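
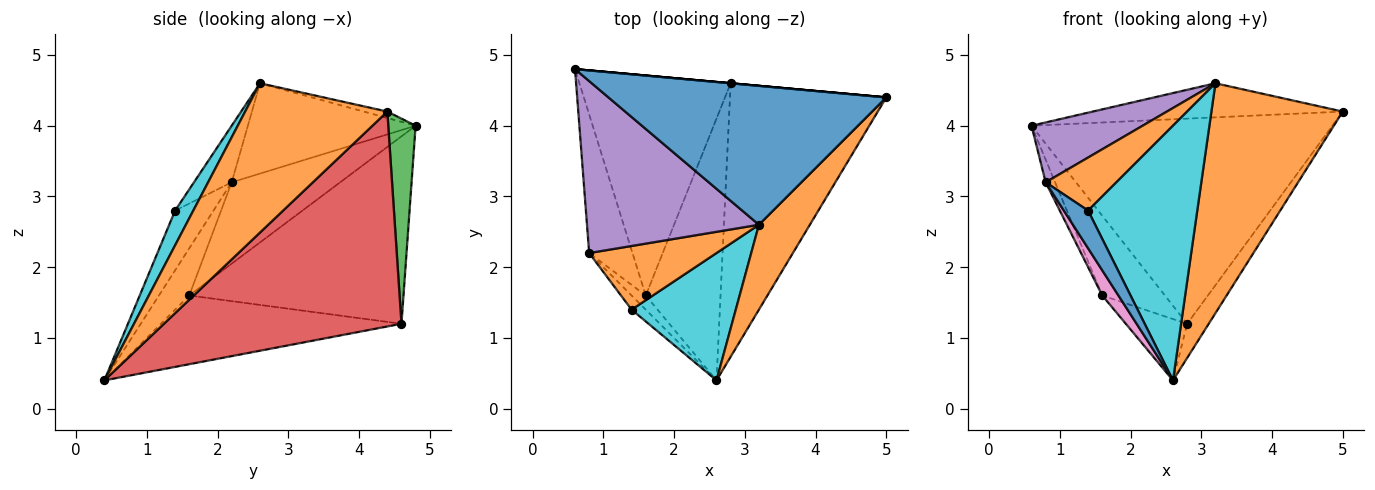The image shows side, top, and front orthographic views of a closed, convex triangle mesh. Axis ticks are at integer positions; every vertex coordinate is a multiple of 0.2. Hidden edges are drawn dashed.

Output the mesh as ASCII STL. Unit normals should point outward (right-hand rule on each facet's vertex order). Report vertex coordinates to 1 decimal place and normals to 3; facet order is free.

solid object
 facet normal -0.022 0.238 0.971
  outer loop
   vertex 3.2 2.6 4.6
   vertex 5.0 4.4 4.2
   vertex 0.6 4.8 4.0
  endloop
 endfacet
 facet normal 0.712 -0.658 0.243
  outer loop
   vertex 3.2 2.6 4.6
   vertex 2.6 0.4 0.4
   vertex 5.0 4.4 4.2
  endloop
 endfacet
 facet normal 0.091 0.996 0.000
  outer loop
   vertex 2.8 4.6 1.2
   vertex 0.6 4.8 4.0
   vertex 5.0 4.4 4.2
  endloop
 endfacet
 facet normal 0.807 0.073 -0.587
  outer loop
   vertex 2.8 4.6 1.2
   vertex 5.0 4.4 4.2
   vertex 2.6 0.4 0.4
  endloop
 endfacet
 facet normal -0.444 -0.295 0.846
  outer loop
   vertex 0.8 2.2 3.2
   vertex 3.2 2.6 4.6
   vertex 0.6 4.8 4.0
  endloop
 endfacet
 facet normal -0.880 0.077 -0.469
  outer loop
   vertex 1.6 1.6 1.6
   vertex 0.8 2.2 3.2
   vertex 0.6 4.8 4.0
  endloop
 endfacet
 facet normal -0.853 -0.455 -0.256
  outer loop
   vertex 1.6 1.6 1.6
   vertex 2.6 0.4 0.4
   vertex 0.8 2.2 3.2
  endloop
 endfacet
 facet normal -0.759 0.222 -0.612
  outer loop
   vertex 1.6 1.6 1.6
   vertex 0.6 4.8 4.0
   vertex 2.8 4.6 1.2
  endloop
 endfacet
 facet normal -0.667 0.170 -0.726
  outer loop
   vertex 1.6 1.6 1.6
   vertex 2.8 4.6 1.2
   vertex 2.6 0.4 0.4
  endloop
 endfacet
 facet normal 0.147 -0.885 0.442
  outer loop
   vertex 1.4 1.4 2.8
   vertex 2.6 0.4 0.4
   vertex 3.2 2.6 4.6
  endloop
 endfacet
 facet normal -0.829 -0.524 -0.196
  outer loop
   vertex 1.4 1.4 2.8
   vertex 0.8 2.2 3.2
   vertex 2.6 0.4 0.4
  endloop
 endfacet
 facet normal -0.323 -0.606 0.727
  outer loop
   vertex 1.4 1.4 2.8
   vertex 3.2 2.6 4.6
   vertex 0.8 2.2 3.2
  endloop
 endfacet
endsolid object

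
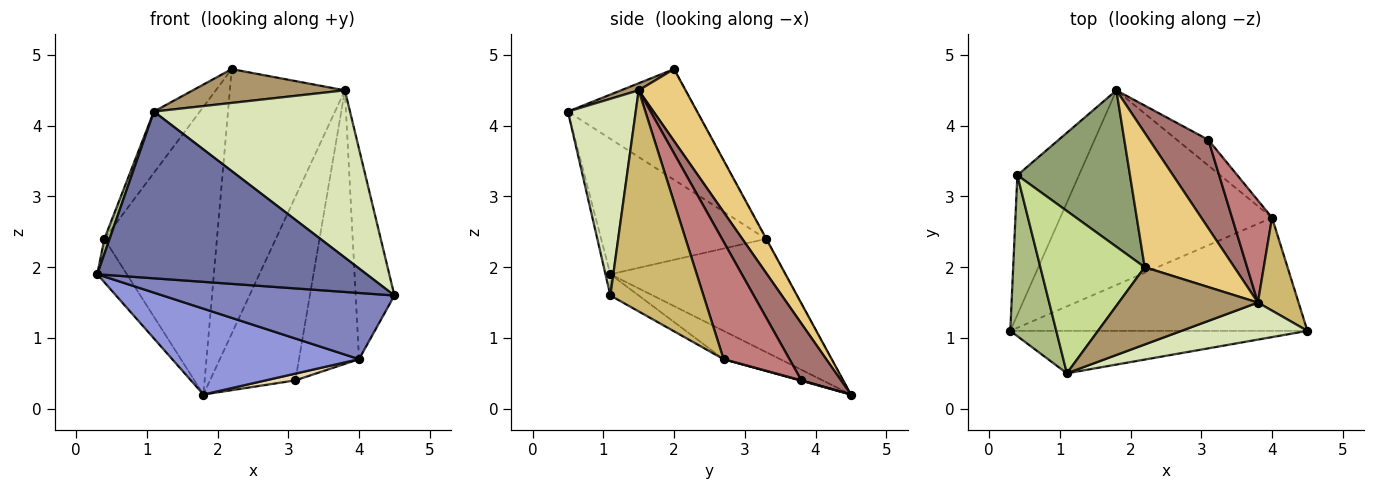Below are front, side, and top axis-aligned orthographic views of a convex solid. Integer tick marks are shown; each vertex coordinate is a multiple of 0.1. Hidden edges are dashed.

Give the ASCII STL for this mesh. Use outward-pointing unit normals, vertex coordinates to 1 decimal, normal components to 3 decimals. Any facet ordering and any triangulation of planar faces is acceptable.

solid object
 facet normal -0.018 -0.969 -0.247
  outer loop
   vertex 1.1 0.5 4.2
   vertex 0.3 1.1 1.9
   vertex 4.5 1.1 1.6
  endloop
 endfacet
 facet normal -0.062 -0.504 -0.862
  outer loop
   vertex 4.0 2.7 0.7
   vertex 4.5 1.1 1.6
   vertex 0.3 1.1 1.9
  endloop
 endfacet
 facet normal -0.121 -0.401 -0.908
  outer loop
   vertex 4.0 2.7 0.7
   vertex 0.3 1.1 1.9
   vertex 1.8 4.5 0.2
  endloop
 endfacet
 facet normal -0.869 0.147 -0.473
  outer loop
   vertex 0.4 3.3 2.4
   vertex 1.8 4.5 0.2
   vertex 0.3 1.1 1.9
  endloop
 endfacet
 facet normal -0.002 0.879 0.478
  outer loop
   vertex 0.4 3.3 2.4
   vertex 2.2 2.0 4.8
   vertex 1.8 4.5 0.2
  endloop
 endfacet
 facet normal -0.946 -0.030 0.321
  outer loop
   vertex 0.4 3.3 2.4
   vertex 0.3 1.1 1.9
   vertex 1.1 0.5 4.2
  endloop
 endfacet
 facet normal -0.704 0.251 0.664
  outer loop
   vertex 0.4 3.3 2.4
   vertex 1.1 0.5 4.2
   vertex 2.2 2.0 4.8
  endloop
 endfacet
 facet normal 0.320 -0.925 0.205
  outer loop
   vertex 3.8 1.5 4.5
   vertex 1.1 0.5 4.2
   vertex 4.5 1.1 1.6
  endloop
 endfacet
 facet normal 0.047 -0.400 0.915
  outer loop
   vertex 3.8 1.5 4.5
   vertex 2.2 2.0 4.8
   vertex 1.1 0.5 4.2
  endloop
 endfacet
 facet normal 0.910 0.379 0.167
  outer loop
   vertex 3.8 1.5 4.5
   vertex 4.5 1.1 1.6
   vertex 4.0 2.7 0.7
  endloop
 endfacet
 facet normal 0.342 0.838 0.426
  outer loop
   vertex 3.8 1.5 4.5
   vertex 1.8 4.5 0.2
   vertex 2.2 2.0 4.8
  endloop
 endfacet
 facet normal 0.012 -0.254 -0.967
  outer loop
   vertex 3.1 3.8 0.4
   vertex 4.0 2.7 0.7
   vertex 1.8 4.5 0.2
  endloop
 endfacet
 facet normal 0.386 0.831 0.400
  outer loop
   vertex 3.1 3.8 0.4
   vertex 1.8 4.5 0.2
   vertex 3.8 1.5 4.5
  endloop
 endfacet
 facet normal 0.717 0.653 0.244
  outer loop
   vertex 3.1 3.8 0.4
   vertex 3.8 1.5 4.5
   vertex 4.0 2.7 0.7
  endloop
 endfacet
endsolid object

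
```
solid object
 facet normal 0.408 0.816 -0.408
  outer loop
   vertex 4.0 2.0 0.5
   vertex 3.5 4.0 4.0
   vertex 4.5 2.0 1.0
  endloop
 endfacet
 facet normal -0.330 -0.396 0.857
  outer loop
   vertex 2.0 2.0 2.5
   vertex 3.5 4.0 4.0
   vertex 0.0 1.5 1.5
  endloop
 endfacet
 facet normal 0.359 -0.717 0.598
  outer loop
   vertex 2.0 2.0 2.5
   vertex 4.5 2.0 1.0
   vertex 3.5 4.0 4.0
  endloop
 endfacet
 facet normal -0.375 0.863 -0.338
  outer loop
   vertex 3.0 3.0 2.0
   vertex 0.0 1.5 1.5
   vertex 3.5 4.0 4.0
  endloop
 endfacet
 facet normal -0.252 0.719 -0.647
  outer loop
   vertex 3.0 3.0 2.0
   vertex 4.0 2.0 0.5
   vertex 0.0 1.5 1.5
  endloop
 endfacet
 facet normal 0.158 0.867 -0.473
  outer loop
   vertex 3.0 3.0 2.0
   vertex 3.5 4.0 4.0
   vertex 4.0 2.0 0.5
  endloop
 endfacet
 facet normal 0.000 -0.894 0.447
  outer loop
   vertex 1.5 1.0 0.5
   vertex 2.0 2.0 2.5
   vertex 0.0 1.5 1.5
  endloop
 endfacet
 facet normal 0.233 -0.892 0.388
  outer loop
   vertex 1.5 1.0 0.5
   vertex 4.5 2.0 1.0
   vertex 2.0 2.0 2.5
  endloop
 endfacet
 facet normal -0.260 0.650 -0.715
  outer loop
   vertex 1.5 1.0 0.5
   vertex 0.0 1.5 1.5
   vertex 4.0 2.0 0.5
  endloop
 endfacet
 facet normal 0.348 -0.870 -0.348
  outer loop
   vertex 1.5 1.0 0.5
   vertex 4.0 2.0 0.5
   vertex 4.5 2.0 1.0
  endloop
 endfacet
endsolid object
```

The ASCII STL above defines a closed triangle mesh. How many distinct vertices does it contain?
7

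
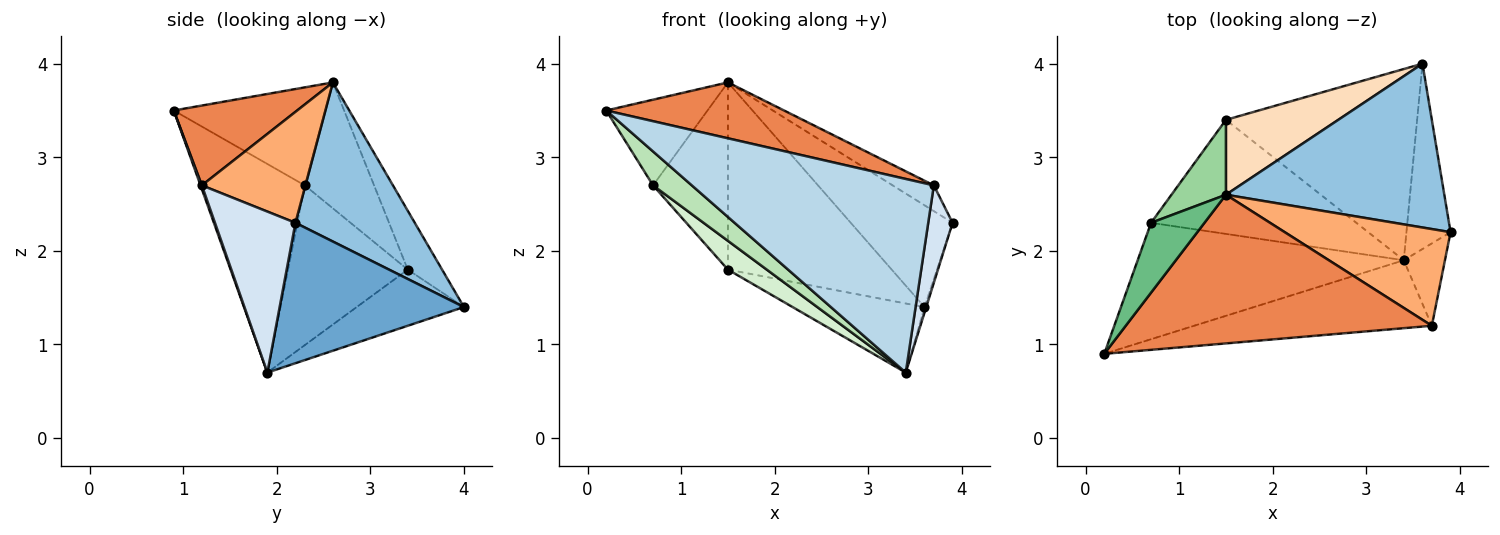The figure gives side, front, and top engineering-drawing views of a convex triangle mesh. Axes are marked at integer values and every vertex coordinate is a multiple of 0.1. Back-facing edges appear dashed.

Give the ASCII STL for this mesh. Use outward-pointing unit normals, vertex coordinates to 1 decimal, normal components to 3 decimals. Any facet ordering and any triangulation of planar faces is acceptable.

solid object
 facet normal 0.954 0.009 -0.300
  outer loop
   vertex 3.4 1.9 0.7
   vertex 3.6 4.0 1.4
   vertex 3.9 2.2 2.3
  endloop
 endfacet
 facet normal 0.526 0.449 0.722
  outer loop
   vertex 1.5 2.6 3.8
   vertex 3.9 2.2 2.3
   vertex 3.6 4.0 1.4
  endloop
 endfacet
 facet normal 0.005 -0.944 -0.331
  outer loop
   vertex 3.7 1.2 2.7
   vertex 0.2 0.9 3.5
   vertex 3.4 1.9 0.7
  endloop
 endfacet
 facet normal 0.930 -0.281 -0.238
  outer loop
   vertex 3.7 1.2 2.7
   vertex 3.4 1.9 0.7
   vertex 3.9 2.2 2.3
  endloop
 endfacet
 facet normal 0.237 -0.342 0.909
  outer loop
   vertex 3.7 1.2 2.7
   vertex 1.5 2.6 3.8
   vertex 0.2 0.9 3.5
  endloop
 endfacet
 facet normal 0.543 0.216 0.811
  outer loop
   vertex 3.7 1.2 2.7
   vertex 3.9 2.2 2.3
   vertex 1.5 2.6 3.8
  endloop
 endfacet
 facet normal -0.266 0.328 -0.907
  outer loop
   vertex 1.5 3.4 1.8
   vertex 3.6 4.0 1.4
   vertex 3.4 1.9 0.7
  endloop
 endfacet
 facet normal -0.191 0.911 0.365
  outer loop
   vertex 1.5 3.4 1.8
   vertex 1.5 2.6 3.8
   vertex 3.6 4.0 1.4
  endloop
 endfacet
 facet normal -0.757 0.506 0.413
  outer loop
   vertex 0.7 2.3 2.7
   vertex 0.2 0.9 3.5
   vertex 1.5 2.6 3.8
  endloop
 endfacet
 facet normal -0.652 0.704 0.282
  outer loop
   vertex 0.7 2.3 2.7
   vertex 1.5 2.6 3.8
   vertex 1.5 3.4 1.8
  endloop
 endfacet
 facet normal -0.601 -0.224 -0.767
  outer loop
   vertex 0.7 2.3 2.7
   vertex 3.4 1.9 0.7
   vertex 0.2 0.9 3.5
  endloop
 endfacet
 facet normal -0.602 -0.195 -0.774
  outer loop
   vertex 0.7 2.3 2.7
   vertex 1.5 3.4 1.8
   vertex 3.4 1.9 0.7
  endloop
 endfacet
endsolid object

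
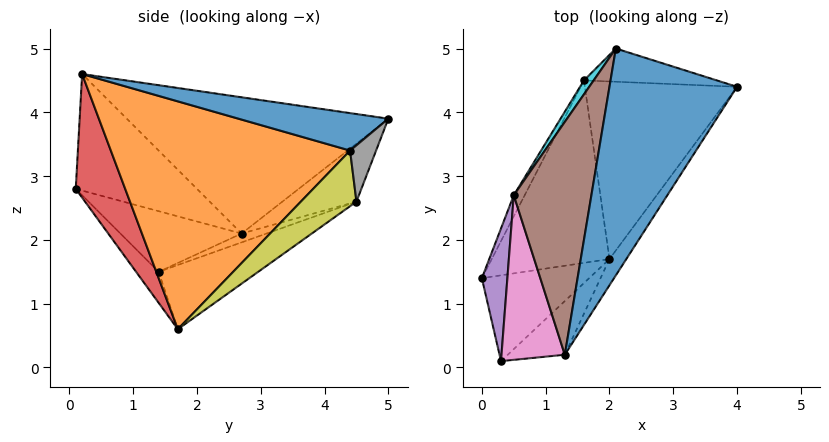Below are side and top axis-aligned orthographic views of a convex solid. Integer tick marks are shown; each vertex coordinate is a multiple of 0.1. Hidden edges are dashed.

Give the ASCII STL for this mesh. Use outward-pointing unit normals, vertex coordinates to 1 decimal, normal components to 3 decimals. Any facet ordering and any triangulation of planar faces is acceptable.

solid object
 facet normal 0.281 0.093 0.955
  outer loop
   vertex 2.1 5.0 3.9
   vertex 1.3 0.2 4.6
   vertex 4.0 4.4 3.4
  endloop
 endfacet
 facet normal 0.831 -0.552 -0.062
  outer loop
   vertex 2.0 1.7 0.6
   vertex 4.0 4.4 3.4
   vertex 1.3 0.2 4.6
  endloop
 endfacet
 facet normal -0.195 -0.716 -0.671
  outer loop
   vertex 0.3 0.1 2.8
   vertex 0.0 1.4 1.5
   vertex 2.0 1.7 0.6
  endloop
 endfacet
 facet normal 0.494 -0.839 -0.228
  outer loop
   vertex 0.3 0.1 2.8
   vertex 2.0 1.7 0.6
   vertex 1.3 0.2 4.6
  endloop
 endfacet
 facet normal -0.908 0.173 0.382
  outer loop
   vertex 0.5 2.7 2.1
   vertex 0.0 1.4 1.5
   vertex 0.3 0.1 2.8
  endloop
 endfacet
 facet normal -0.849 0.212 0.484
  outer loop
   vertex 0.5 2.7 2.1
   vertex 1.3 0.2 4.6
   vertex 2.1 5.0 3.9
  endloop
 endfacet
 facet normal -0.862 0.192 0.468
  outer loop
   vertex 0.5 2.7 2.1
   vertex 0.3 0.1 2.8
   vertex 1.3 0.2 4.6
  endloop
 endfacet
 facet normal 0.174 0.895 -0.411
  outer loop
   vertex 1.6 4.5 2.6
   vertex 2.1 5.0 3.9
   vertex 4.0 4.4 3.4
  endloop
 endfacet
 facet normal 0.278 0.584 -0.762
  outer loop
   vertex 1.6 4.5 2.6
   vertex 4.0 4.4 3.4
   vertex 2.0 1.7 0.6
  endloop
 endfacet
 facet normal -0.862 0.486 0.144
  outer loop
   vertex 1.6 4.5 2.6
   vertex 0.5 2.7 2.1
   vertex 2.1 5.0 3.9
  endloop
 endfacet
 facet normal -0.418 0.488 -0.766
  outer loop
   vertex 1.6 4.5 2.6
   vertex 2.0 1.7 0.6
   vertex 0.0 1.4 1.5
  endloop
 endfacet
 facet normal -0.540 0.515 -0.666
  outer loop
   vertex 1.6 4.5 2.6
   vertex 0.0 1.4 1.5
   vertex 0.5 2.7 2.1
  endloop
 endfacet
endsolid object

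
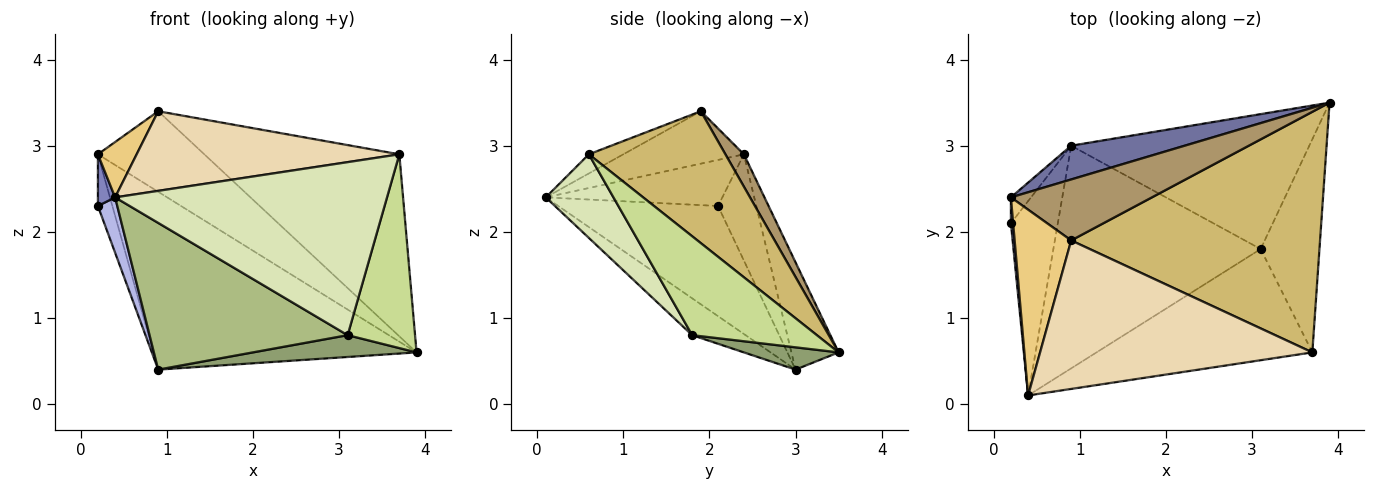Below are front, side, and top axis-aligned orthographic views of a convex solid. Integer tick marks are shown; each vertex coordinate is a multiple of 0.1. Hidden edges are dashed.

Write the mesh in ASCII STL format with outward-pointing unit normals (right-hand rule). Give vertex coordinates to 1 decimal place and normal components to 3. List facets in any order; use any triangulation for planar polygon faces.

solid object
 facet normal -0.174 0.968 0.184
  outer loop
   vertex 0.9 3.0 0.4
   vertex 0.2 2.4 2.9
   vertex 3.9 3.5 0.6
  endloop
 endfacet
 facet normal -0.994 -0.097 0.048
  outer loop
   vertex 0.2 2.1 2.3
   vertex 0.4 0.1 2.4
   vertex 0.2 2.4 2.9
  endloop
 endfacet
 facet normal -0.921 0.348 -0.174
  outer loop
   vertex 0.2 2.1 2.3
   vertex 0.2 2.4 2.9
   vertex 0.9 3.0 0.4
  endloop
 endfacet
 facet normal -0.914 -0.111 -0.389
  outer loop
   vertex 0.2 2.1 2.3
   vertex 0.9 3.0 0.4
   vertex 0.4 0.1 2.4
  endloop
 endfacet
 facet normal 0.092 -0.159 -0.983
  outer loop
   vertex 3.1 1.8 0.8
   vertex 0.9 3.0 0.4
   vertex 3.9 3.5 0.6
  endloop
 endfacet
 facet normal -0.147 -0.544 -0.826
  outer loop
   vertex 3.1 1.8 0.8
   vertex 0.4 0.1 2.4
   vertex 0.9 3.0 0.4
  endloop
 endfacet
 facet normal 0.780 -0.421 -0.463
  outer loop
   vertex 3.1 1.8 0.8
   vertex 3.9 3.5 0.6
   vertex 3.7 0.6 2.9
  endloop
 endfacet
 facet normal 0.205 -0.823 -0.529
  outer loop
   vertex 3.1 1.8 0.8
   vertex 3.7 0.6 2.9
   vertex 0.4 0.1 2.4
  endloop
 endfacet
 facet normal 0.137 0.790 0.598
  outer loop
   vertex 0.9 1.9 3.4
   vertex 3.9 3.5 0.6
   vertex 0.2 2.4 2.9
  endloop
 endfacet
 facet normal 0.389 0.556 0.735
  outer loop
   vertex 0.9 1.9 3.4
   vertex 3.7 0.6 2.9
   vertex 3.9 3.5 0.6
  endloop
 endfacet
 facet normal -0.664 -0.213 0.716
  outer loop
   vertex 0.9 1.9 3.4
   vertex 0.2 2.4 2.9
   vertex 0.4 0.1 2.4
  endloop
 endfacet
 facet normal -0.062 -0.472 0.880
  outer loop
   vertex 0.9 1.9 3.4
   vertex 0.4 0.1 2.4
   vertex 3.7 0.6 2.9
  endloop
 endfacet
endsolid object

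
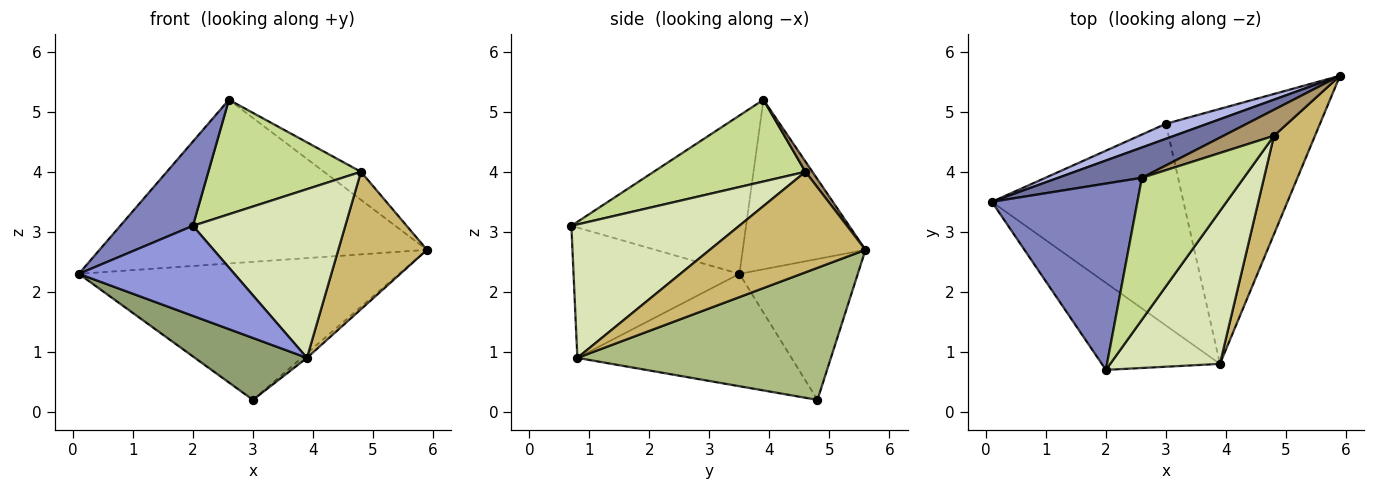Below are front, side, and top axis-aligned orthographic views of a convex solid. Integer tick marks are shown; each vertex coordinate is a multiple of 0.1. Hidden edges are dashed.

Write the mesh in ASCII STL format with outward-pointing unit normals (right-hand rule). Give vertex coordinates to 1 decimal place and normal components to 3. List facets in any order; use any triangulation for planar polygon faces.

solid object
 facet normal -0.346 0.923 0.171
  outer loop
   vertex 2.6 3.9 5.2
   vertex 5.9 5.6 2.7
   vertex 0.1 3.5 2.3
  endloop
 endfacet
 facet normal -0.704 -0.293 0.647
  outer loop
   vertex 2.6 3.9 5.2
   vertex 0.1 3.5 2.3
   vertex 2.0 0.7 3.1
  endloop
 endfacet
 facet normal -0.609 -0.571 -0.552
  outer loop
   vertex 3.9 0.8 0.9
   vertex 2.0 0.7 3.1
   vertex 0.1 3.5 2.3
  endloop
 endfacet
 facet normal -0.345 0.933 0.101
  outer loop
   vertex 3.0 4.8 0.2
   vertex 0.1 3.5 2.3
   vertex 5.9 5.6 2.7
  endloop
 endfacet
 facet normal -0.489 -0.256 -0.834
  outer loop
   vertex 3.0 4.8 0.2
   vertex 3.9 0.8 0.9
   vertex 0.1 3.5 2.3
  endloop
 endfacet
 facet normal 0.651 0.014 -0.759
  outer loop
   vertex 3.0 4.8 0.2
   vertex 5.9 5.6 2.7
   vertex 3.9 0.8 0.9
  endloop
 endfacet
 facet normal 0.530 -0.533 0.660
  outer loop
   vertex 4.8 4.6 4.0
   vertex 2.6 3.9 5.2
   vertex 2.0 0.7 3.1
  endloop
 endfacet
 facet normal 0.632 -0.574 0.520
  outer loop
   vertex 4.8 4.6 4.0
   vertex 2.0 0.7 3.1
   vertex 3.9 0.8 0.9
  endloop
 endfacet
 facet normal 0.137 0.726 0.674
  outer loop
   vertex 4.8 4.6 4.0
   vertex 5.9 5.6 2.7
   vertex 2.6 3.9 5.2
  endloop
 endfacet
 facet normal 0.819 -0.467 0.334
  outer loop
   vertex 4.8 4.6 4.0
   vertex 3.9 0.8 0.9
   vertex 5.9 5.6 2.7
  endloop
 endfacet
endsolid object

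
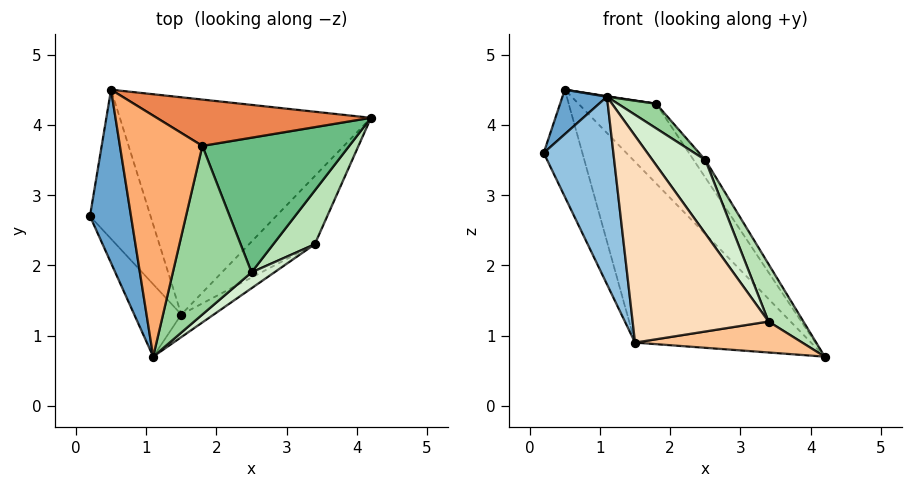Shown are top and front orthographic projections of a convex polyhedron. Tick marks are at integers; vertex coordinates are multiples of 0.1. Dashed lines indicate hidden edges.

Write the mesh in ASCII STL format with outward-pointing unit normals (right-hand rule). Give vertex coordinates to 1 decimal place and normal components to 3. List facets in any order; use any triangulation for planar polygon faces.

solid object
 facet normal -0.816 -0.144 0.559
  outer loop
   vertex 0.5 4.5 4.5
   vertex 0.2 2.7 3.6
   vertex 1.1 0.7 4.4
  endloop
 endfacet
 facet normal -0.869 -0.462 -0.179
  outer loop
   vertex 1.5 1.3 0.9
   vertex 1.1 0.7 4.4
   vertex 0.2 2.7 3.6
  endloop
 endfacet
 facet normal -0.727 0.400 -0.558
  outer loop
   vertex 1.5 1.3 0.9
   vertex 0.2 2.7 3.6
   vertex 0.5 4.5 4.5
  endloop
 endfacet
 facet normal -0.584 0.519 -0.624
  outer loop
   vertex 1.5 1.3 0.9
   vertex 0.5 4.5 4.5
   vertex 4.2 4.1 0.7
  endloop
 endfacet
 facet normal 0.520 0.738 0.429
  outer loop
   vertex 1.8 3.7 4.3
   vertex 4.2 4.1 0.7
   vertex 0.5 4.5 4.5
  endloop
 endfacet
 facet normal 0.151 -0.002 0.989
  outer loop
   vertex 1.8 3.7 4.3
   vertex 0.5 4.5 4.5
   vertex 1.1 0.7 4.4
  endloop
 endfacet
 facet normal 0.340 -0.389 -0.856
  outer loop
   vertex 3.4 2.3 1.2
   vertex 1.5 1.3 0.9
   vertex 4.2 4.1 0.7
  endloop
 endfacet
 facet normal 0.475 -0.875 -0.096
  outer loop
   vertex 3.4 2.3 1.2
   vertex 1.1 0.7 4.4
   vertex 1.5 1.3 0.9
  endloop
 endfacet
 facet normal 0.826 0.073 0.559
  outer loop
   vertex 2.5 1.9 3.5
   vertex 4.2 4.1 0.7
   vertex 1.8 3.7 4.3
  endloop
 endfacet
 facet normal 0.605 -0.115 0.788
  outer loop
   vertex 2.5 1.9 3.5
   vertex 1.8 3.7 4.3
   vertex 1.1 0.7 4.4
  endloop
 endfacet
 facet normal 0.900 -0.318 0.297
  outer loop
   vertex 2.5 1.9 3.5
   vertex 3.4 2.3 1.2
   vertex 4.2 4.1 0.7
  endloop
 endfacet
 facet normal 0.698 -0.700 0.151
  outer loop
   vertex 2.5 1.9 3.5
   vertex 1.1 0.7 4.4
   vertex 3.4 2.3 1.2
  endloop
 endfacet
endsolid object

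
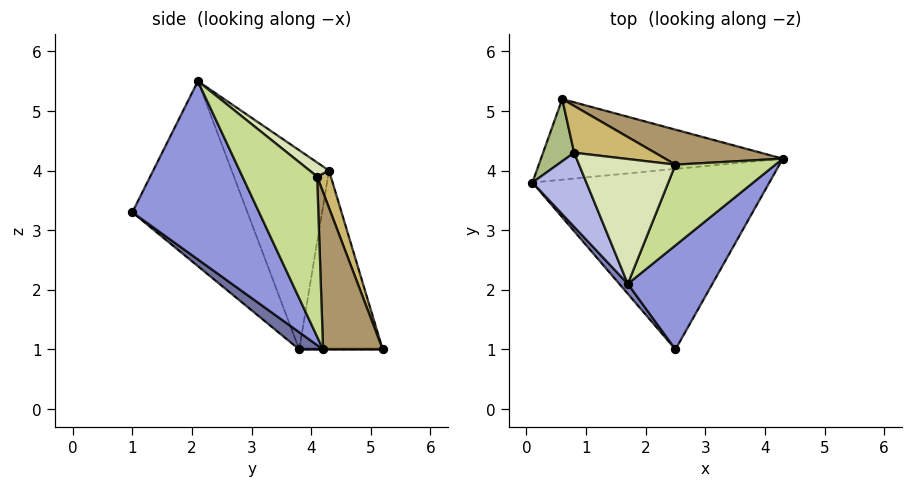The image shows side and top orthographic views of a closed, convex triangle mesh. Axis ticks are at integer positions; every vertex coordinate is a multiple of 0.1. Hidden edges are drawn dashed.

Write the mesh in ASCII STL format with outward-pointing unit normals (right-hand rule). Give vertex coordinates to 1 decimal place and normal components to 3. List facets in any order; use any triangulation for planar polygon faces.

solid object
 facet normal 0.058 -0.604 -0.795
  outer loop
   vertex 2.5 1.0 3.3
   vertex 0.1 3.8 1.0
   vertex 4.3 4.2 1.0
  endloop
 endfacet
 facet normal -0.773 -0.633 0.036
  outer loop
   vertex 1.7 2.1 5.5
   vertex 0.1 3.8 1.0
   vertex 2.5 1.0 3.3
  endloop
 endfacet
 facet normal 0.886 -0.196 0.420
  outer loop
   vertex 1.7 2.1 5.5
   vertex 2.5 1.0 3.3
   vertex 4.3 4.2 1.0
  endloop
 endfacet
 facet normal -0.943 -0.212 0.255
  outer loop
   vertex 0.8 4.3 4.0
   vertex 0.1 3.8 1.0
   vertex 1.7 2.1 5.5
  endloop
 endfacet
 facet normal 0.000 0.000 -1.000
  outer loop
   vertex 0.6 5.2 1.0
   vertex 4.3 4.2 1.0
   vertex 0.1 3.8 1.0
  endloop
 endfacet
 facet normal -0.929 0.332 0.162
  outer loop
   vertex 0.6 5.2 1.0
   vertex 0.1 3.8 1.0
   vertex 0.8 4.3 4.0
  endloop
 endfacet
 facet normal 0.845 0.084 0.528
  outer loop
   vertex 2.5 4.1 3.9
   vertex 1.7 2.1 5.5
   vertex 4.3 4.2 1.0
  endloop
 endfacet
 facet normal 0.117 0.592 0.798
  outer loop
   vertex 2.5 4.1 3.9
   vertex 0.8 4.3 4.0
   vertex 1.7 2.1 5.5
  endloop
 endfacet
 facet normal 0.256 0.947 0.192
  outer loop
   vertex 2.5 4.1 3.9
   vertex 4.3 4.2 1.0
   vertex 0.6 5.2 1.0
  endloop
 endfacet
 facet normal 0.128 0.952 0.277
  outer loop
   vertex 2.5 4.1 3.9
   vertex 0.6 5.2 1.0
   vertex 0.8 4.3 4.0
  endloop
 endfacet
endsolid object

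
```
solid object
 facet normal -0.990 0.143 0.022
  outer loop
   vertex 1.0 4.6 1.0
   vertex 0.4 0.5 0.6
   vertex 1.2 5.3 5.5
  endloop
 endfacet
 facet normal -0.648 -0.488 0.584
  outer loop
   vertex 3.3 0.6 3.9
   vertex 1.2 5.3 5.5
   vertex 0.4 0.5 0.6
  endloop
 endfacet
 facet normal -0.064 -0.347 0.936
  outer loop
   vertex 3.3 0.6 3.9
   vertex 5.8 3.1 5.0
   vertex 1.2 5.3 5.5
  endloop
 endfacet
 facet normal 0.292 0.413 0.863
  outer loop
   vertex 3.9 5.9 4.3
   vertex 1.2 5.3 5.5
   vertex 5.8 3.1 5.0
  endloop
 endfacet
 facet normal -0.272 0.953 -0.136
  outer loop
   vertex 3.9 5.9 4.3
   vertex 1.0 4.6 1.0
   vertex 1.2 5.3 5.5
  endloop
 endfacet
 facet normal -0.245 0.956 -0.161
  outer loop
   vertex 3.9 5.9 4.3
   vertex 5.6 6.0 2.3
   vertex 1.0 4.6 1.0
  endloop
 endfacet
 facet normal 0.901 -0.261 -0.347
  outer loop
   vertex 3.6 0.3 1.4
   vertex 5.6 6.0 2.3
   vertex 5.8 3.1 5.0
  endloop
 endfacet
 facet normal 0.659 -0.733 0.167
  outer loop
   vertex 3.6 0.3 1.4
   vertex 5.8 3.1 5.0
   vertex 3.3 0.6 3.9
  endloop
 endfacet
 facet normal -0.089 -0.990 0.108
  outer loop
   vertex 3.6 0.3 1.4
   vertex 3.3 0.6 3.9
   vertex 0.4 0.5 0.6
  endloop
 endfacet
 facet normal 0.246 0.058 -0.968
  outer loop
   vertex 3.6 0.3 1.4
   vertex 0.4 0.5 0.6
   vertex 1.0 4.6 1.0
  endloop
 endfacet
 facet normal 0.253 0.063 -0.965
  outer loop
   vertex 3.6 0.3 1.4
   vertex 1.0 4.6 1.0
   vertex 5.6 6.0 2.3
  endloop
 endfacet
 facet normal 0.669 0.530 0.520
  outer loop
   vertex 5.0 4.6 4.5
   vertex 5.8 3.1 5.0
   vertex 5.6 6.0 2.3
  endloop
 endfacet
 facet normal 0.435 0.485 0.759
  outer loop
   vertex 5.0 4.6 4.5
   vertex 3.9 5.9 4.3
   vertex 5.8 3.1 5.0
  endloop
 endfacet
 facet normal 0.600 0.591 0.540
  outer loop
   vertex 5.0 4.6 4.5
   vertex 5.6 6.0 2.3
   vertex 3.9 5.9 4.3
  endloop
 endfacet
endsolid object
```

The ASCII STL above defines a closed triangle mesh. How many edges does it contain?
21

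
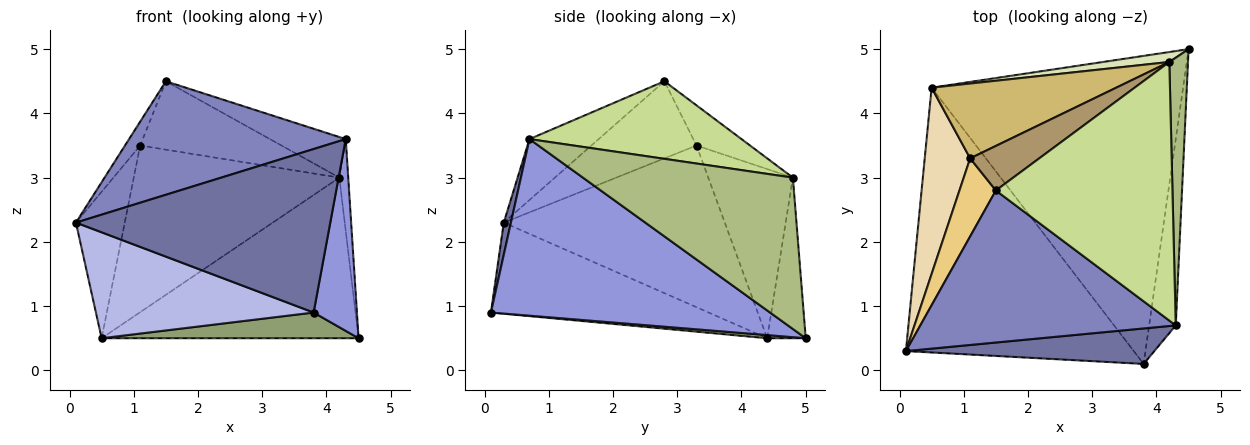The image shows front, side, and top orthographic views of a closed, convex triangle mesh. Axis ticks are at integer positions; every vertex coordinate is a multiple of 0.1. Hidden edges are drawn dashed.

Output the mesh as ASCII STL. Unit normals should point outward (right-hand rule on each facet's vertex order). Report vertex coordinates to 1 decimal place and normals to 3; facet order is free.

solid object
 facet normal 0.027 -0.977 0.212
  outer loop
   vertex 4.3 0.7 3.6
   vertex 0.1 0.3 2.3
   vertex 3.8 0.1 0.9
  endloop
 endfacet
 facet normal -0.188 -0.588 0.787
  outer loop
   vertex 4.3 0.7 3.6
   vertex 1.5 2.8 4.5
   vertex 0.1 0.3 2.3
  endloop
 endfacet
 facet normal 0.977 -0.152 -0.147
  outer loop
   vertex 4.3 0.7 3.6
   vertex 3.8 0.1 0.9
   vertex 4.5 5.0 0.5
  endloop
 endfacet
 facet normal -0.348 -0.348 -0.870
  outer loop
   vertex 0.5 4.4 0.5
   vertex 3.8 0.1 0.9
   vertex 0.1 0.3 2.3
  endloop
 endfacet
 facet normal 0.012 -0.083 -0.996
  outer loop
   vertex 0.5 4.4 0.5
   vertex 4.5 5.0 0.5
   vertex 3.8 0.1 0.9
  endloop
 endfacet
 facet normal 0.992 0.042 0.122
  outer loop
   vertex 4.2 4.8 3.0
   vertex 4.3 0.7 3.6
   vertex 4.5 5.0 0.5
  endloop
 endfacet
 facet normal 0.398 0.142 0.906
  outer loop
   vertex 4.2 4.8 3.0
   vertex 1.5 2.8 4.5
   vertex 4.3 0.7 3.6
  endloop
 endfacet
 facet normal -0.148 0.987 0.061
  outer loop
   vertex 4.2 4.8 3.0
   vertex 4.5 5.0 0.5
   vertex 0.5 4.4 0.5
  endloop
 endfacet
 facet normal -0.303 0.799 0.520
  outer loop
   vertex 1.1 3.3 3.5
   vertex 1.5 2.8 4.5
   vertex 4.2 4.8 3.0
  endloop
 endfacet
 facet normal -0.351 0.854 0.383
  outer loop
   vertex 1.1 3.3 3.5
   vertex 4.2 4.8 3.0
   vertex 0.5 4.4 0.5
  endloop
 endfacet
 facet normal -0.897 0.130 0.423
  outer loop
   vertex 1.1 3.3 3.5
   vertex 0.1 0.3 2.3
   vertex 1.5 2.8 4.5
  endloop
 endfacet
 facet normal -0.942 0.208 0.265
  outer loop
   vertex 1.1 3.3 3.5
   vertex 0.5 4.4 0.5
   vertex 0.1 0.3 2.3
  endloop
 endfacet
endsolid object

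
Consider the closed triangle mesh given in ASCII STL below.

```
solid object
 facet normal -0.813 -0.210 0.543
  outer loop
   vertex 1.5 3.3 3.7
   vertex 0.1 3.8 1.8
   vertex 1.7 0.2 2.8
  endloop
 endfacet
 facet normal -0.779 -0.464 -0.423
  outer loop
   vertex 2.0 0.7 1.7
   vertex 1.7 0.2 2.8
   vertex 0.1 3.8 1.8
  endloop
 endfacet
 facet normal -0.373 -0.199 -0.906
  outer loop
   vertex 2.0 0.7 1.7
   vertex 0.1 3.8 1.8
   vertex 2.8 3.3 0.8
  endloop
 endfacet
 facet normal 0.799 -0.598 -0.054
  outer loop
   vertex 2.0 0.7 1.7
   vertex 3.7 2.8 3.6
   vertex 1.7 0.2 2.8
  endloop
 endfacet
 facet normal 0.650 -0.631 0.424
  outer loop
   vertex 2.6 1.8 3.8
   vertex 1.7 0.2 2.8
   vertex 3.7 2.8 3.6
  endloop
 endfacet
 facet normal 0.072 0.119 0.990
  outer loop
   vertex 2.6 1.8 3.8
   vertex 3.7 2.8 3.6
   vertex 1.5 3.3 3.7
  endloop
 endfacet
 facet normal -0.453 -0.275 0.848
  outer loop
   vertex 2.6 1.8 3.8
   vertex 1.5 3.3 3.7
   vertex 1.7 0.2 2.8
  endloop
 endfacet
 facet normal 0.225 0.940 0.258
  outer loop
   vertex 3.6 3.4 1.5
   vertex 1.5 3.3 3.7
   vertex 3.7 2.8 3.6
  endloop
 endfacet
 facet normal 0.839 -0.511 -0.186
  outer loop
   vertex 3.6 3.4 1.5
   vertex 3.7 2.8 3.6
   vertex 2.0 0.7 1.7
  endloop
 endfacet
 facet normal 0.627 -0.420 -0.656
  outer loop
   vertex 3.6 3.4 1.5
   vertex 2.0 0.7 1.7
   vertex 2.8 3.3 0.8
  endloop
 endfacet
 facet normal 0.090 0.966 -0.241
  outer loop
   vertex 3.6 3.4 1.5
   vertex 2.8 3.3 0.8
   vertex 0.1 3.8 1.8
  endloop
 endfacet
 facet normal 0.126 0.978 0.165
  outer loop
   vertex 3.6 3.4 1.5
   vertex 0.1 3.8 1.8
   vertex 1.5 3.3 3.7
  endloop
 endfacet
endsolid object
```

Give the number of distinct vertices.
8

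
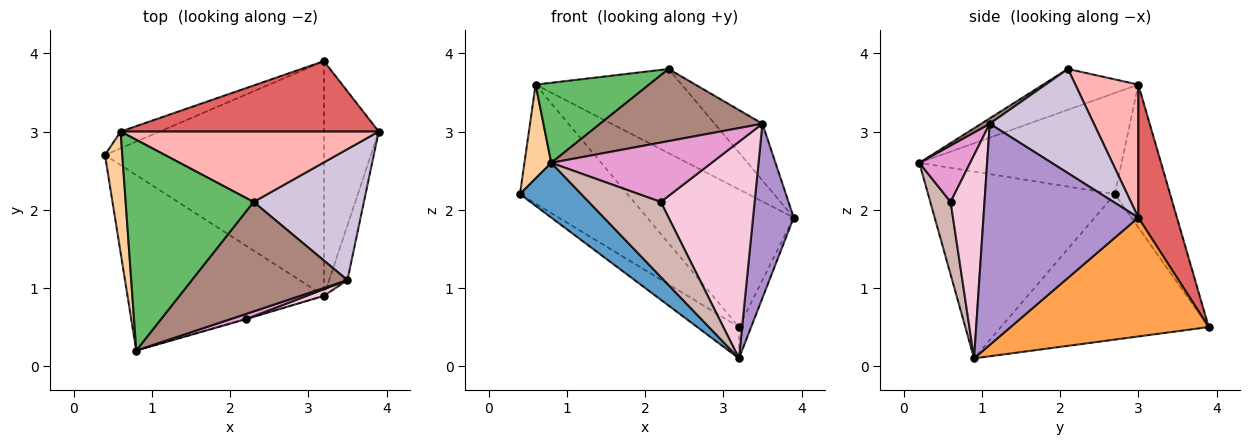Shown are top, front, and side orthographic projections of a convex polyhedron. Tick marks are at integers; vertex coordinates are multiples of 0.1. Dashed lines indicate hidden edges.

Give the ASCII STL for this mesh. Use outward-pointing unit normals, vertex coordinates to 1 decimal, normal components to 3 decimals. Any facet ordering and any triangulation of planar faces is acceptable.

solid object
 facet normal -0.672 -0.221 -0.707
  outer loop
   vertex 3.2 0.9 0.1
   vertex 0.8 0.2 2.6
   vertex 0.4 2.7 2.2
  endloop
 endfacet
 facet normal -0.550 0.110 -0.828
  outer loop
   vertex 3.2 3.9 0.5
   vertex 3.2 0.9 0.1
   vertex 0.4 2.7 2.2
  endloop
 endfacet
 facet normal 0.907 0.056 -0.418
  outer loop
   vertex 3.2 3.9 0.5
   vertex 3.9 3.0 1.9
   vertex 3.2 0.9 0.1
  endloop
 endfacet
 facet normal -0.977 -0.130 0.167
  outer loop
   vertex 0.6 3.0 3.6
   vertex 0.4 2.7 2.2
   vertex 0.8 0.2 2.6
  endloop
 endfacet
 facet normal -0.286 -0.340 0.896
  outer loop
   vertex 0.6 3.0 3.6
   vertex 0.8 0.2 2.6
   vertex 2.3 2.1 3.8
  endloop
 endfacet
 facet normal -0.454 0.882 -0.124
  outer loop
   vertex 0.6 3.0 3.6
   vertex 3.2 3.9 0.5
   vertex 0.4 2.7 2.2
  endloop
 endfacet
 facet normal 0.228 0.867 0.443
  outer loop
   vertex 0.6 3.0 3.6
   vertex 3.9 3.0 1.9
   vertex 3.2 3.9 0.5
  endloop
 endfacet
 facet normal 0.314 0.728 0.609
  outer loop
   vertex 0.6 3.0 3.6
   vertex 2.3 2.1 3.8
   vertex 3.9 3.0 1.9
  endloop
 endfacet
 facet normal 0.964 -0.253 -0.080
  outer loop
   vertex 3.5 1.1 3.1
   vertex 3.2 0.9 0.1
   vertex 3.9 3.0 1.9
  endloop
 endfacet
 facet normal 0.655 0.300 0.694
  outer loop
   vertex 3.5 1.1 3.1
   vertex 3.9 3.0 1.9
   vertex 2.3 2.1 3.8
  endloop
 endfacet
 facet normal 0.029 -0.550 0.835
  outer loop
   vertex 3.5 1.1 3.1
   vertex 2.3 2.1 3.8
   vertex 0.8 0.2 2.6
  endloop
 endfacet
 facet normal 0.272 -0.962 -0.008
  outer loop
   vertex 2.2 0.6 2.1
   vertex 0.8 0.2 2.6
   vertex 3.2 0.9 0.1
  endloop
 endfacet
 facet normal 0.301 -0.950 0.083
  outer loop
   vertex 2.2 0.6 2.1
   vertex 3.5 1.1 3.1
   vertex 0.8 0.2 2.6
  endloop
 endfacet
 facet normal 0.340 -0.940 0.029
  outer loop
   vertex 2.2 0.6 2.1
   vertex 3.2 0.9 0.1
   vertex 3.5 1.1 3.1
  endloop
 endfacet
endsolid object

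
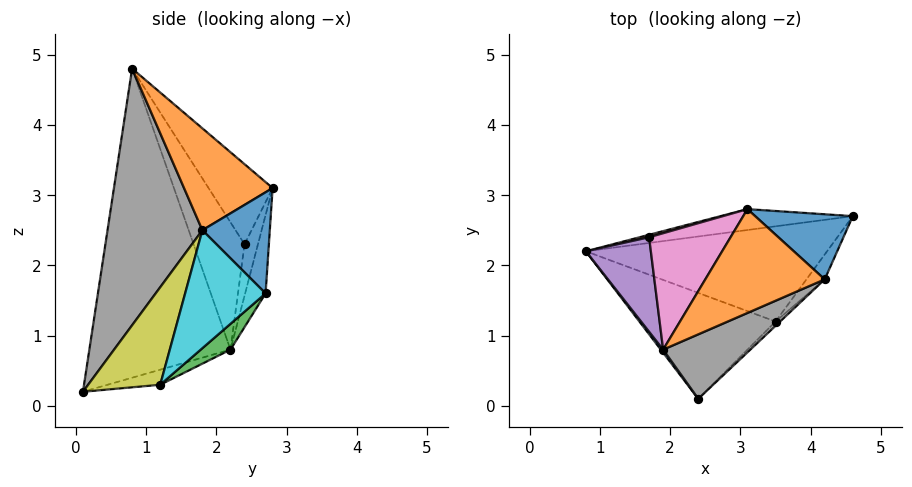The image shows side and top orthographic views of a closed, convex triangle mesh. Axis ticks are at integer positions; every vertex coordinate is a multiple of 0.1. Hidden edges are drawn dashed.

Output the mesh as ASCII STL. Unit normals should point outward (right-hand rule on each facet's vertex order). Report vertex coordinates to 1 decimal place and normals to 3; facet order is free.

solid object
 facet normal -0.795 -0.607 0.006
  outer loop
   vertex 1.9 0.8 4.8
   vertex 0.8 2.2 0.8
   vertex 2.4 0.1 0.2
  endloop
 endfacet
 facet normal -0.095 0.982 -0.161
  outer loop
   vertex 3.1 2.8 3.1
   vertex 4.6 2.7 1.6
   vertex 0.8 2.2 0.8
  endloop
 endfacet
 facet normal 0.084 0.617 -0.783
  outer loop
   vertex 3.5 1.2 0.3
   vertex 0.8 2.2 0.8
   vertex 4.6 2.7 1.6
  endloop
 endfacet
 facet normal -0.108 0.196 -0.975
  outer loop
   vertex 3.5 1.2 0.3
   vertex 2.4 0.1 0.2
   vertex 0.8 2.2 0.8
  endloop
 endfacet
 facet normal -0.764 0.514 0.390
  outer loop
   vertex 1.7 2.4 2.3
   vertex 0.8 2.2 0.8
   vertex 1.9 0.8 4.8
  endloop
 endfacet
 facet normal -0.303 0.951 0.055
  outer loop
   vertex 1.7 2.4 2.3
   vertex 3.1 2.8 3.1
   vertex 0.8 2.2 0.8
  endloop
 endfacet
 facet normal -0.489 0.716 0.498
  outer loop
   vertex 1.7 2.4 2.3
   vertex 1.9 0.8 4.8
   vertex 3.1 2.8 3.1
  endloop
 endfacet
 facet normal 0.541 -0.821 0.184
  outer loop
   vertex 4.2 1.8 2.5
   vertex 1.9 0.8 4.8
   vertex 2.4 0.1 0.2
  endloop
 endfacet
 facet normal 0.708 -0.705 -0.033
  outer loop
   vertex 4.2 1.8 2.5
   vertex 2.4 0.1 0.2
   vertex 3.5 1.2 0.3
  endloop
 endfacet
 facet normal 0.850 -0.510 -0.132
  outer loop
   vertex 4.2 1.8 2.5
   vertex 3.5 1.2 0.3
   vertex 4.6 2.7 1.6
  endloop
 endfacet
 facet normal 0.674 0.351 0.650
  outer loop
   vertex 4.2 1.8 2.5
   vertex 4.6 2.7 1.6
   vertex 3.1 2.8 3.1
  endloop
 endfacet
 facet normal 0.628 0.249 0.737
  outer loop
   vertex 4.2 1.8 2.5
   vertex 3.1 2.8 3.1
   vertex 1.9 0.8 4.8
  endloop
 endfacet
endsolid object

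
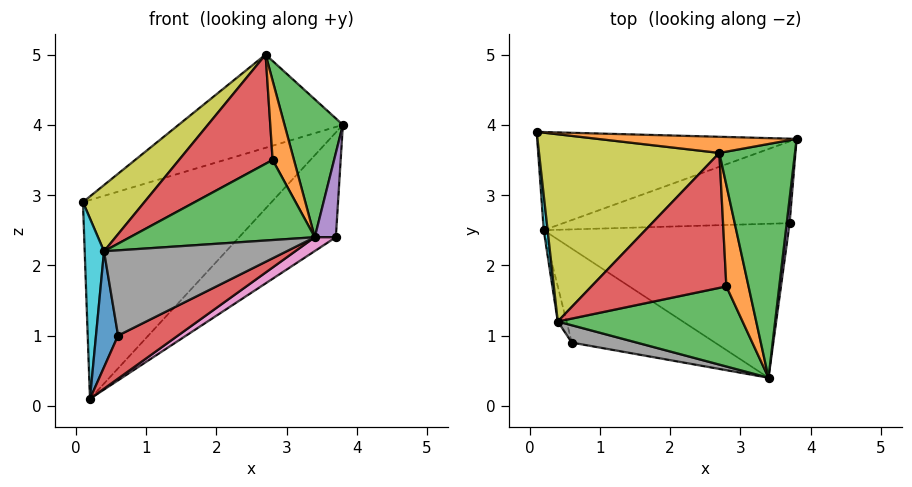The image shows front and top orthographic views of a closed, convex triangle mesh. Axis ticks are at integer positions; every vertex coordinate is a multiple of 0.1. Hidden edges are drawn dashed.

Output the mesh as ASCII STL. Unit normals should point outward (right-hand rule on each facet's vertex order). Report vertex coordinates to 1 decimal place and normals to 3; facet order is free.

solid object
 facet normal 0.154 0.886 -0.437
  outer loop
   vertex 0.2 2.5 0.1
   vertex 0.1 3.9 2.9
   vertex 3.8 3.8 4.0
  endloop
 endfacet
 facet normal -0.024 0.985 0.171
  outer loop
   vertex 2.7 3.6 5.0
   vertex 3.8 3.8 4.0
   vertex 0.1 3.9 2.9
  endloop
 endfacet
 facet normal 0.659 -0.382 0.648
  outer loop
   vertex 2.7 3.6 5.0
   vertex 3.4 0.4 2.4
   vertex 3.8 3.8 4.0
  endloop
 endfacet
 facet normal 0.355 -0.389 -0.850
  outer loop
   vertex 0.6 0.9 1.0
   vertex 0.2 2.5 0.1
   vertex 3.4 0.4 2.4
  endloop
 endfacet
 facet normal 0.990 -0.135 0.039
  outer loop
   vertex 3.7 2.6 2.4
   vertex 3.8 3.8 4.0
   vertex 3.4 0.4 2.4
  endloop
 endfacet
 facet normal 0.357 0.737 -0.575
  outer loop
   vertex 3.7 2.6 2.4
   vertex 0.2 2.5 0.1
   vertex 3.8 3.8 4.0
  endloop
 endfacet
 facet normal 0.549 -0.075 -0.832
  outer loop
   vertex 3.7 2.6 2.4
   vertex 3.4 0.4 2.4
   vertex 0.2 2.5 0.1
  endloop
 endfacet
 facet normal -0.265 -0.945 0.192
  outer loop
   vertex 0.4 1.2 2.2
   vertex 0.6 0.9 1.0
   vertex 3.4 0.4 2.4
  endloop
 endfacet
 facet normal -0.625 -0.260 0.736
  outer loop
   vertex 0.4 1.2 2.2
   vertex 2.7 3.6 5.0
   vertex 0.1 3.9 2.9
  endloop
 endfacet
 facet normal -0.993 -0.116 0.023
  outer loop
   vertex 0.4 1.2 2.2
   vertex 0.1 3.9 2.9
   vertex 0.2 2.5 0.1
  endloop
 endfacet
 facet normal -0.954 -0.287 -0.087
  outer loop
   vertex 0.4 1.2 2.2
   vertex 0.2 2.5 0.1
   vertex 0.6 0.9 1.0
  endloop
 endfacet
 facet normal 0.109 -0.612 0.783
  outer loop
   vertex 2.8 1.7 3.5
   vertex 3.4 0.4 2.4
   vertex 2.7 3.6 5.0
  endloop
 endfacet
 facet normal -0.229 -0.688 0.688
  outer loop
   vertex 2.8 1.7 3.5
   vertex 0.4 1.2 2.2
   vertex 3.4 0.4 2.4
  endloop
 endfacet
 facet normal -0.279 -0.604 0.747
  outer loop
   vertex 2.8 1.7 3.5
   vertex 2.7 3.6 5.0
   vertex 0.4 1.2 2.2
  endloop
 endfacet
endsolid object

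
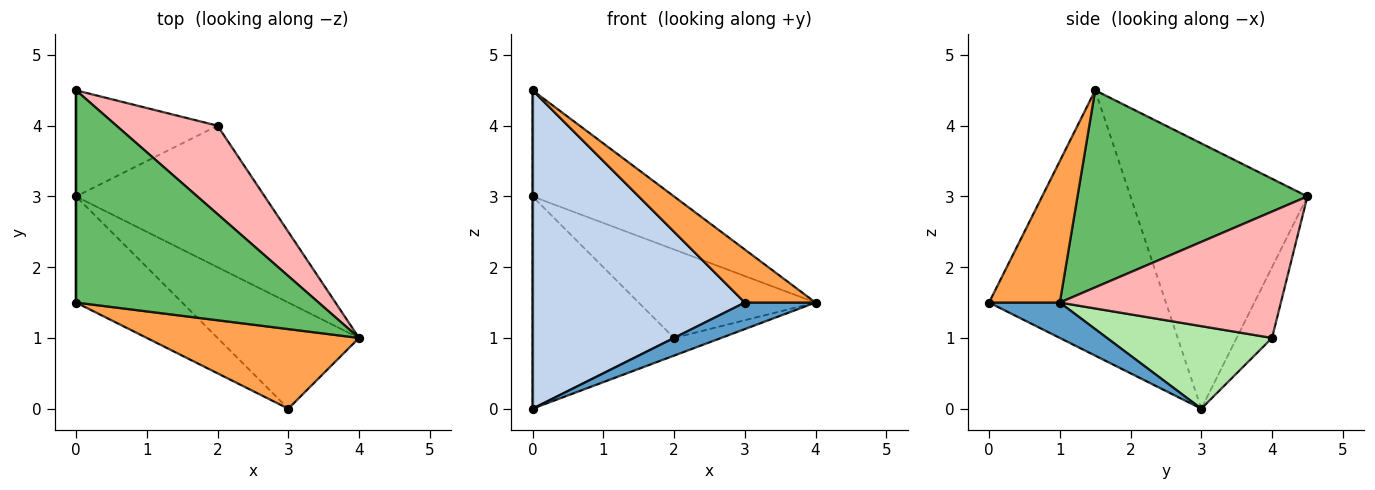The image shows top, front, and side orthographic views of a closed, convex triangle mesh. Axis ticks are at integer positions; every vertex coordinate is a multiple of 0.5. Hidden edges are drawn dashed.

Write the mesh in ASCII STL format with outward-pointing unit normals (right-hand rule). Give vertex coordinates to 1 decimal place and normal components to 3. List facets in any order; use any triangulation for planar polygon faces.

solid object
 facet normal 0.236 -0.236 -0.943
  outer loop
   vertex 3.0 0.0 1.5
   vertex 0.0 3.0 0.0
   vertex 4.0 1.0 1.5
  endloop
 endfacet
 facet normal -0.620 -0.744 -0.248
  outer loop
   vertex 0.0 1.5 4.5
   vertex 0.0 3.0 0.0
   vertex 3.0 0.0 1.5
  endloop
 endfacet
 facet normal 0.485 -0.485 0.728
  outer loop
   vertex 0.0 1.5 4.5
   vertex 3.0 0.0 1.5
   vertex 4.0 1.0 1.5
  endloop
 endfacet
 facet normal -1.000 0.000 0.000
  outer loop
   vertex 0.0 4.5 3.0
   vertex 0.0 3.0 0.0
   vertex 0.0 1.5 4.5
  endloop
 endfacet
 facet normal 0.588 0.362 0.724
  outer loop
   vertex 0.0 4.5 3.0
   vertex 0.0 1.5 4.5
   vertex 4.0 1.0 1.5
  endloop
 endfacet
 facet normal 0.398 0.114 -0.910
  outer loop
   vertex 2.0 4.0 1.0
   vertex 4.0 1.0 1.5
   vertex 0.0 3.0 0.0
  endloop
 endfacet
 facet normal -0.218 0.873 -0.436
  outer loop
   vertex 2.0 4.0 1.0
   vertex 0.0 3.0 0.0
   vertex 0.0 4.5 3.0
  endloop
 endfacet
 facet normal 0.662 0.530 0.530
  outer loop
   vertex 2.0 4.0 1.0
   vertex 0.0 4.5 3.0
   vertex 4.0 1.0 1.5
  endloop
 endfacet
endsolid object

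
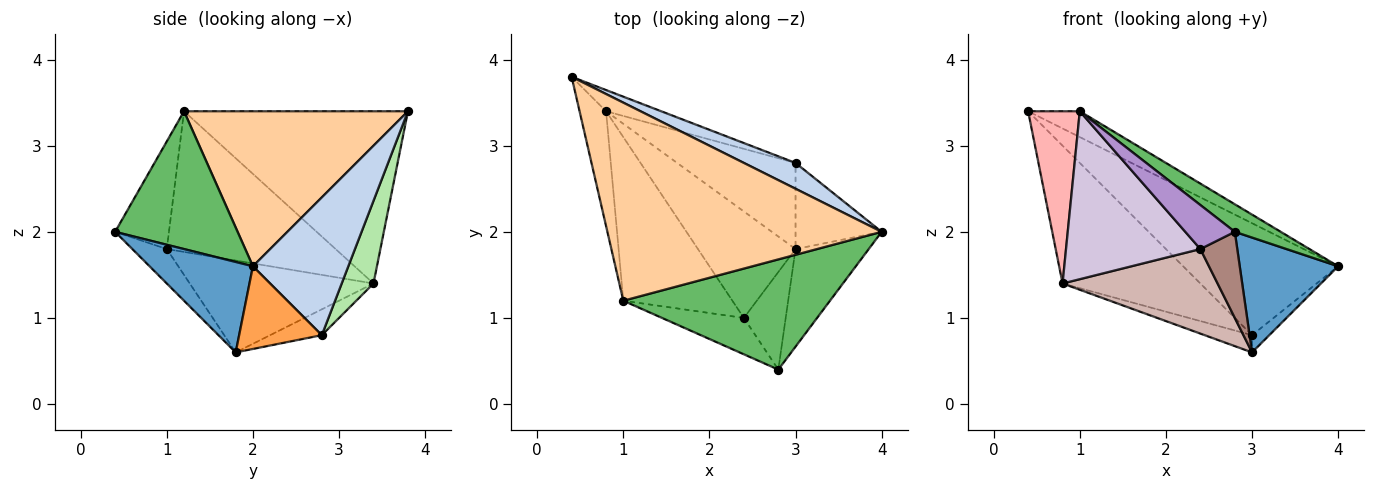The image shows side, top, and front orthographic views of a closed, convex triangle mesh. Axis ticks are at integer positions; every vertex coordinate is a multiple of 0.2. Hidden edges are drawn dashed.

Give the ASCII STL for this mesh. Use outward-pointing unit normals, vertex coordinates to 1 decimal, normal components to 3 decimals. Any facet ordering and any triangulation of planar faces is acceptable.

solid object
 facet normal 0.625 -0.595 -0.506
  outer loop
   vertex 3.0 1.8 0.6
   vertex 4.0 2.0 1.6
   vertex 2.8 0.4 2.0
  endloop
 endfacet
 facet normal 0.514 0.836 0.193
  outer loop
   vertex 3.0 2.8 0.8
   vertex 0.4 3.8 3.4
   vertex 4.0 2.0 1.6
  endloop
 endfacet
 facet normal 0.685 0.143 -0.714
  outer loop
   vertex 3.0 2.8 0.8
   vertex 4.0 2.0 1.6
   vertex 3.0 1.8 0.6
  endloop
 endfacet
 facet normal 0.489 0.113 0.865
  outer loop
   vertex 1.0 1.2 3.4
   vertex 4.0 2.0 1.6
   vertex 0.4 3.8 3.4
  endloop
 endfacet
 facet normal 0.543 -0.204 0.815
  outer loop
   vertex 1.0 1.2 3.4
   vertex 2.8 0.4 2.0
   vertex 4.0 2.0 1.6
  endloop
 endfacet
 facet normal 0.222 0.964 -0.148
  outer loop
   vertex 0.8 3.4 1.4
   vertex 0.4 3.8 3.4
   vertex 3.0 2.8 0.8
  endloop
 endfacet
 facet normal -0.209 0.192 -0.959
  outer loop
   vertex 0.8 3.4 1.4
   vertex 3.0 2.8 0.8
   vertex 3.0 1.8 0.6
  endloop
 endfacet
 facet normal -0.964 -0.222 -0.148
  outer loop
   vertex 0.8 3.4 1.4
   vertex 1.0 1.2 3.4
   vertex 0.4 3.8 3.4
  endloop
 endfacet
 facet normal -0.642 -0.591 -0.488
  outer loop
   vertex 2.4 1.0 1.8
   vertex 2.8 0.4 2.0
   vertex 1.0 1.2 3.4
  endloop
 endfacet
 facet normal -0.669 -0.532 -0.519
  outer loop
   vertex 2.4 1.0 1.8
   vertex 1.0 1.2 3.4
   vertex 0.8 3.4 1.4
  endloop
 endfacet
 facet normal -0.525 -0.563 -0.638
  outer loop
   vertex 2.4 1.0 1.8
   vertex 3.0 1.8 0.6
   vertex 2.8 0.4 2.0
  endloop
 endfacet
 facet normal -0.593 -0.501 -0.630
  outer loop
   vertex 2.4 1.0 1.8
   vertex 0.8 3.4 1.4
   vertex 3.0 1.8 0.6
  endloop
 endfacet
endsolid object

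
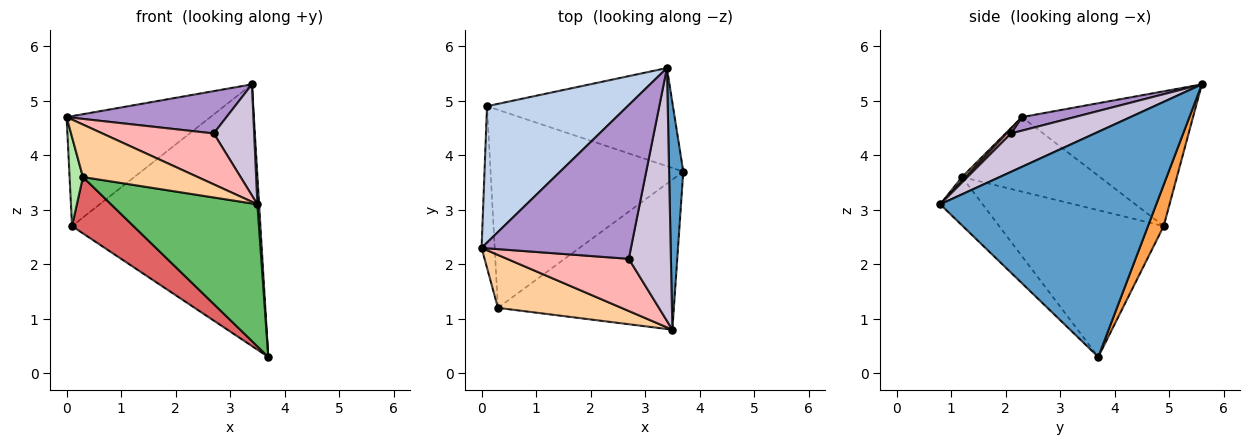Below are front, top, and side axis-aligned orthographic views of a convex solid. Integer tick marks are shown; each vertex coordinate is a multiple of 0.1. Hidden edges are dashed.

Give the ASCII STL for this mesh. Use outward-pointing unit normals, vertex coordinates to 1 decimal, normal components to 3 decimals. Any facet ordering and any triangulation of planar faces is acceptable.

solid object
 facet normal 0.998 -0.008 0.063
  outer loop
   vertex 3.4 5.6 5.3
   vertex 3.5 0.8 3.1
   vertex 3.7 3.7 0.3
  endloop
 endfacet
 facet normal -0.598 0.503 0.624
  outer loop
   vertex 0.1 4.9 2.7
   vertex 0.0 2.3 4.7
   vertex 3.4 5.6 5.3
  endloop
 endfacet
 facet normal 0.078 0.933 -0.350
  outer loop
   vertex 0.1 4.9 2.7
   vertex 3.4 5.6 5.3
   vertex 3.7 3.7 0.3
  endloop
 endfacet
 facet normal 0.023 -0.704 0.710
  outer loop
   vertex 0.3 1.2 3.6
   vertex 3.5 0.8 3.1
   vertex 0.0 2.3 4.7
  endloop
 endfacet
 facet normal -0.196 -0.674 -0.712
  outer loop
   vertex 0.3 1.2 3.6
   vertex 3.7 3.7 0.3
   vertex 3.5 0.8 3.1
  endloop
 endfacet
 facet normal -0.980 -0.095 -0.172
  outer loop
   vertex 0.3 1.2 3.6
   vertex 0.0 2.3 4.7
   vertex 0.1 4.9 2.7
  endloop
 endfacet
 facet normal -0.591 -0.221 -0.776
  outer loop
   vertex 0.3 1.2 3.6
   vertex 0.1 4.9 2.7
   vertex 3.7 3.7 0.3
  endloop
 endfacet
 facet normal 0.028 -0.698 0.715
  outer loop
   vertex 2.7 2.1 4.4
   vertex 0.0 2.3 4.7
   vertex 3.5 0.8 3.1
  endloop
 endfacet
 facet normal 0.087 -0.264 0.960
  outer loop
   vertex 2.7 2.1 4.4
   vertex 3.4 5.6 5.3
   vertex 0.0 2.3 4.7
  endloop
 endfacet
 facet normal 0.641 -0.309 0.703
  outer loop
   vertex 2.7 2.1 4.4
   vertex 3.5 0.8 3.1
   vertex 3.4 5.6 5.3
  endloop
 endfacet
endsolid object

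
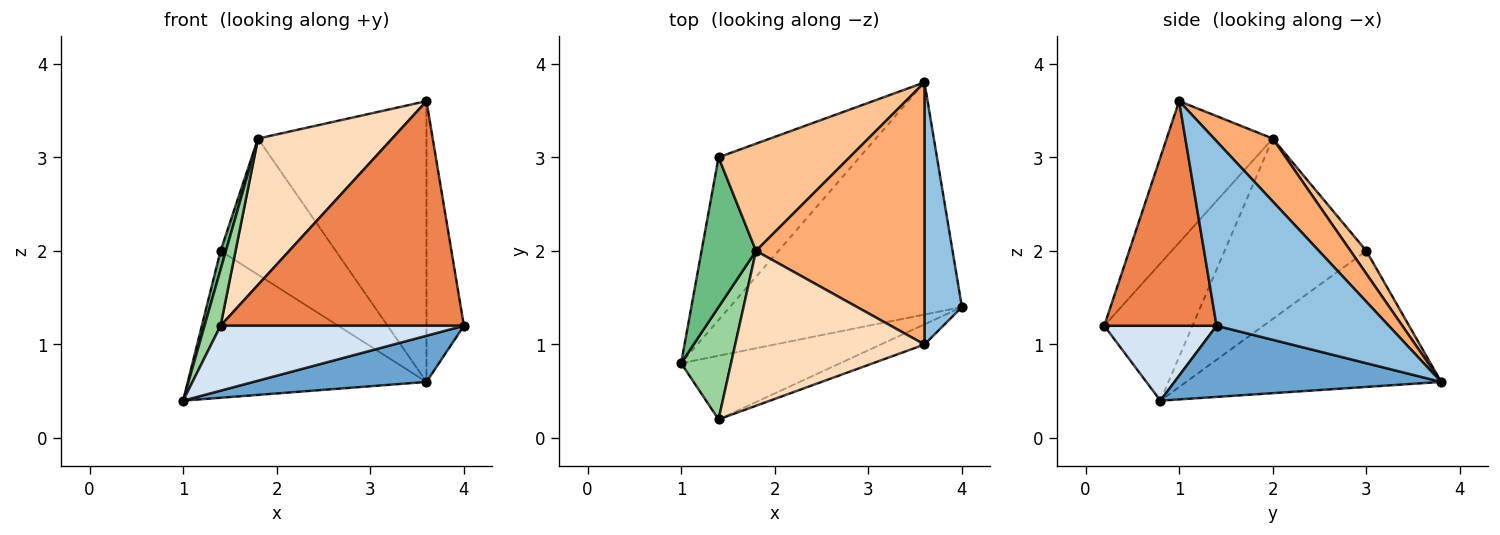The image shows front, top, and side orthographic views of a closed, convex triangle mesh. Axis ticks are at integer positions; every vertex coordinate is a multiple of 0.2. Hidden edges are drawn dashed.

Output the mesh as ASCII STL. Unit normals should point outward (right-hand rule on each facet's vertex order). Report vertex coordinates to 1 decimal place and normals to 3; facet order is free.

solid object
 facet normal 0.288 -0.187 -0.939
  outer loop
   vertex 3.6 3.8 0.6
   vertex 4.0 1.4 1.2
   vertex 1.0 0.8 0.4
  endloop
 endfacet
 facet normal 0.959 0.208 0.194
  outer loop
   vertex 3.6 1.0 3.6
   vertex 4.0 1.4 1.2
   vertex 3.6 3.8 0.6
  endloop
 endfacet
 facet normal -0.582 0.545 -0.604
  outer loop
   vertex 1.4 3.0 2.0
   vertex 3.6 3.8 0.6
   vertex 1.0 0.8 0.4
  endloop
 endfacet
 facet normal 0.313 -0.678 -0.665
  outer loop
   vertex 1.4 0.2 1.2
   vertex 1.0 0.8 0.4
   vertex 4.0 1.4 1.2
  endloop
 endfacet
 facet normal 0.418 -0.905 -0.081
  outer loop
   vertex 1.4 0.2 1.2
   vertex 4.0 1.4 1.2
   vertex 3.6 1.0 3.6
  endloop
 endfacet
 facet normal 0.247 0.708 0.661
  outer loop
   vertex 1.8 2.0 3.2
   vertex 3.6 1.0 3.6
   vertex 3.6 3.8 0.6
  endloop
 endfacet
 facet normal 0.107 0.781 0.615
  outer loop
   vertex 1.8 2.0 3.2
   vertex 3.6 3.8 0.6
   vertex 1.4 3.0 2.0
  endloop
 endfacet
 facet normal -0.477 -0.604 0.639
  outer loop
   vertex 1.8 2.0 3.2
   vertex 1.4 0.2 1.2
   vertex 3.6 1.0 3.6
  endloop
 endfacet
 facet normal -0.957 -0.036 0.289
  outer loop
   vertex 1.8 2.0 3.2
   vertex 1.4 3.0 2.0
   vertex 1.0 0.8 0.4
  endloop
 endfacet
 facet normal -0.926 -0.168 0.337
  outer loop
   vertex 1.8 2.0 3.2
   vertex 1.0 0.8 0.4
   vertex 1.4 0.2 1.2
  endloop
 endfacet
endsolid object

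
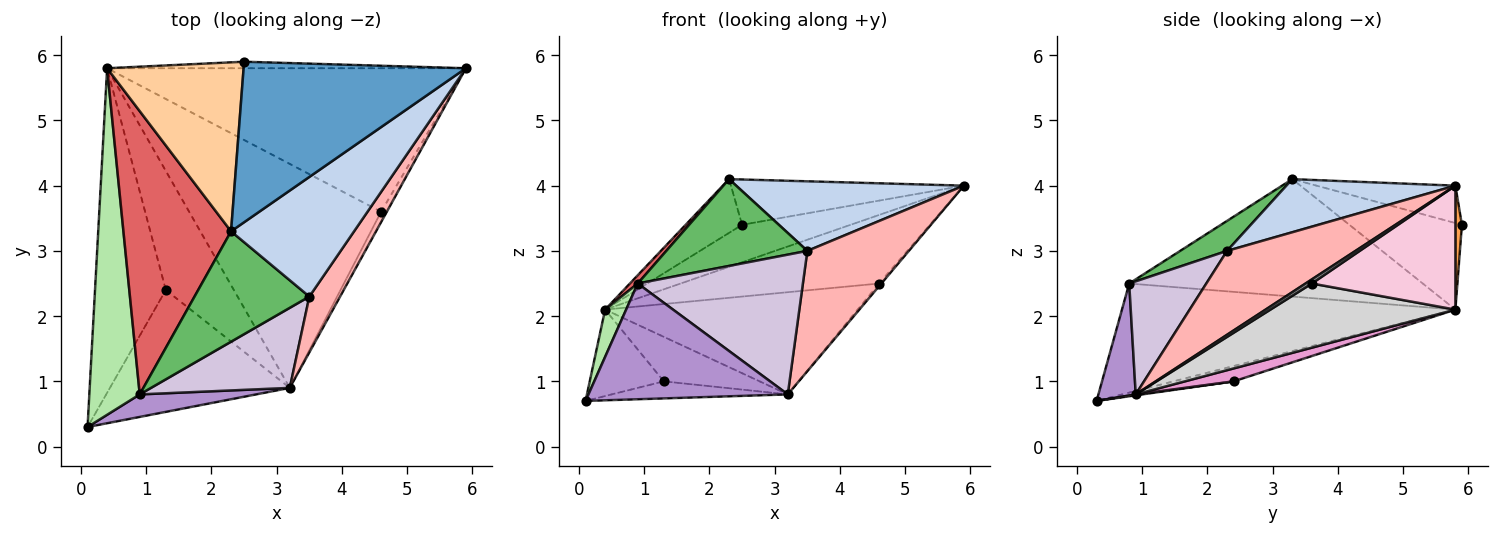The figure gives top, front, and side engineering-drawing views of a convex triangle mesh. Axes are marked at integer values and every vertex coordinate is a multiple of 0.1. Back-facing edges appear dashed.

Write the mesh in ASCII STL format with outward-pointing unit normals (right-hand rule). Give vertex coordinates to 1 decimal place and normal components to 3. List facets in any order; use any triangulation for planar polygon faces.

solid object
 facet normal -0.160 0.268 0.950
  outer loop
   vertex 2.3 3.3 4.1
   vertex 5.9 5.8 4.0
   vertex 2.5 5.9 3.4
  endloop
 endfacet
 facet normal 0.350 -0.471 0.810
  outer loop
   vertex 3.5 2.3 3.0
   vertex 5.9 5.8 4.0
   vertex 2.3 3.3 4.1
  endloop
 endfacet
 facet normal 0.059 0.983 -0.171
  outer loop
   vertex 0.4 5.8 2.1
   vertex 2.5 5.9 3.4
   vertex 5.9 5.8 4.0
  endloop
 endfacet
 facet normal -0.517 0.259 0.816
  outer loop
   vertex 0.4 5.8 2.1
   vertex 2.3 3.3 4.1
   vertex 2.5 5.9 3.4
  endloop
 endfacet
 facet normal 0.201 -0.605 0.770
  outer loop
   vertex 0.9 0.8 2.5
   vertex 3.5 2.3 3.0
   vertex 2.3 3.3 4.1
  endloop
 endfacet
 facet normal -0.906 -0.057 0.419
  outer loop
   vertex 0.9 0.8 2.5
   vertex 0.4 5.8 2.1
   vertex 0.1 0.3 0.7
  endloop
 endfacet
 facet normal -0.737 -0.020 0.676
  outer loop
   vertex 0.9 0.8 2.5
   vertex 2.3 3.3 4.1
   vertex 0.4 5.8 2.1
  endloop
 endfacet
 facet normal 0.754 -0.596 0.276
  outer loop
   vertex 3.2 0.9 0.8
   vertex 5.9 5.8 4.0
   vertex 3.5 2.3 3.0
  endloop
 endfacet
 facet normal 0.181 -0.965 0.188
  outer loop
   vertex 3.2 0.9 0.8
   vertex 0.9 0.8 2.5
   vertex 0.1 0.3 0.7
  endloop
 endfacet
 facet normal 0.375 -0.804 0.461
  outer loop
   vertex 3.2 0.9 0.8
   vertex 3.5 2.3 3.0
   vertex 0.9 0.8 2.5
  endloop
 endfacet
 facet normal -0.204 0.252 -0.946
  outer loop
   vertex 1.3 2.4 1.0
   vertex 0.1 0.3 0.7
   vertex 0.4 5.8 2.1
  endloop
 endfacet
 facet normal 0.005 0.139 -0.990
  outer loop
   vertex 1.3 2.4 1.0
   vertex 3.2 0.9 0.8
   vertex 0.1 0.3 0.7
  endloop
 endfacet
 facet normal 0.175 0.345 -0.922
  outer loop
   vertex 1.3 2.4 1.0
   vertex 0.4 5.8 2.1
   vertex 3.2 0.9 0.8
  endloop
 endfacet
 facet normal 0.298 0.412 -0.861
  outer loop
   vertex 4.6 3.6 2.5
   vertex 0.4 5.8 2.1
   vertex 5.9 5.8 4.0
  endloop
 endfacet
 facet normal 0.573 0.203 -0.794
  outer loop
   vertex 4.6 3.6 2.5
   vertex 5.9 5.8 4.0
   vertex 3.2 0.9 0.8
  endloop
 endfacet
 facet normal 0.291 0.397 -0.870
  outer loop
   vertex 4.6 3.6 2.5
   vertex 3.2 0.9 0.8
   vertex 0.4 5.8 2.1
  endloop
 endfacet
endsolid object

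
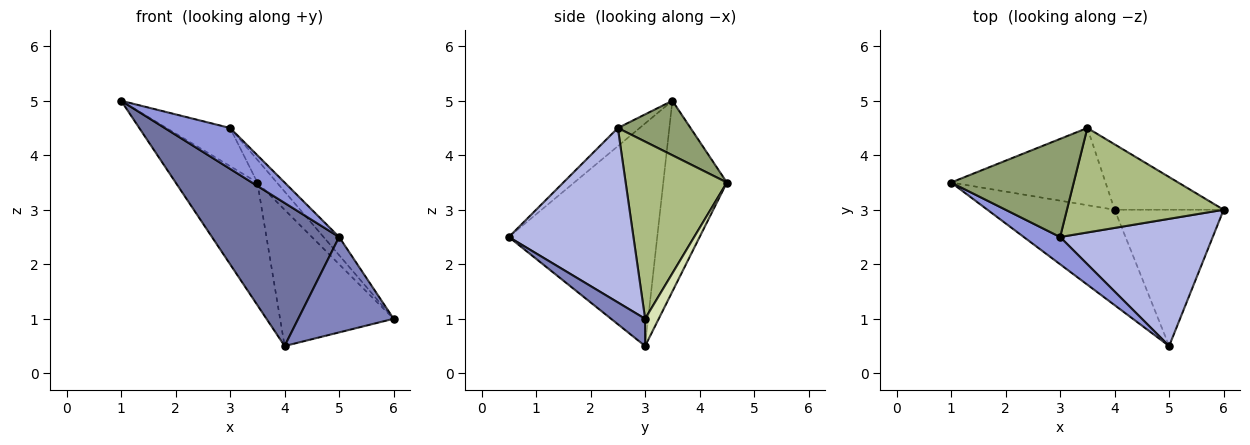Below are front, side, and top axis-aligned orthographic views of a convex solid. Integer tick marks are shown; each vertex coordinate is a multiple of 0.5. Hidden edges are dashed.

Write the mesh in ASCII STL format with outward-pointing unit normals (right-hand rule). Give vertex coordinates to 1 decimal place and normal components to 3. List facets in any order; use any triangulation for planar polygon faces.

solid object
 facet normal -0.697 -0.597 -0.398
  outer loop
   vertex 4.0 3.0 0.5
   vertex 5.0 0.5 2.5
   vertex 1.0 3.5 5.0
  endloop
 endfacet
 facet normal 0.201 -0.562 -0.803
  outer loop
   vertex 4.0 3.0 0.5
   vertex 6.0 3.0 1.0
   vertex 5.0 0.5 2.5
  endloop
 endfacet
 facet normal -0.267 -0.802 0.535
  outer loop
   vertex 3.0 2.5 4.5
   vertex 1.0 3.5 5.0
   vertex 5.0 0.5 2.5
  endloop
 endfacet
 facet normal 0.749 0.094 0.656
  outer loop
   vertex 3.0 2.5 4.5
   vertex 5.0 0.5 2.5
   vertex 6.0 3.0 1.0
  endloop
 endfacet
 facet normal 0.383 0.335 0.861
  outer loop
   vertex 3.5 4.5 3.5
   vertex 1.0 3.5 5.0
   vertex 3.0 2.5 4.5
  endloop
 endfacet
 facet normal 0.741 0.143 0.656
  outer loop
   vertex 3.5 4.5 3.5
   vertex 3.0 2.5 4.5
   vertex 6.0 3.0 1.0
  endloop
 endfacet
 facet normal -0.550 0.707 -0.445
  outer loop
   vertex 3.5 4.5 3.5
   vertex 4.0 3.0 0.5
   vertex 1.0 3.5 5.0
  endloop
 endfacet
 facet normal 0.108 0.896 -0.430
  outer loop
   vertex 3.5 4.5 3.5
   vertex 6.0 3.0 1.0
   vertex 4.0 3.0 0.5
  endloop
 endfacet
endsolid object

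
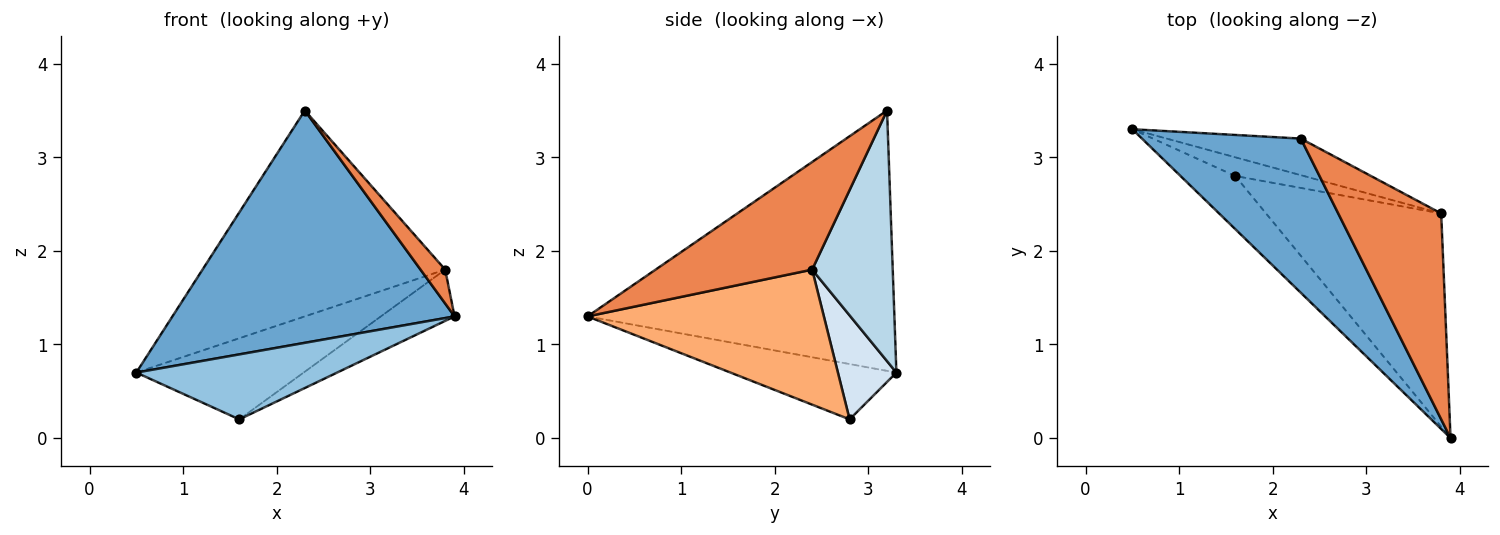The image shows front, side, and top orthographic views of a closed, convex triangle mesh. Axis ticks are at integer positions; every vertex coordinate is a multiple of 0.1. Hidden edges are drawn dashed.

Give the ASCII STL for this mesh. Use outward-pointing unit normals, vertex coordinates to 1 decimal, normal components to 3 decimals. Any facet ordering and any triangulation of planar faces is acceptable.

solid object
 facet normal -0.672 -0.617 0.410
  outer loop
   vertex 2.3 3.2 3.5
   vertex 0.5 3.3 0.7
   vertex 3.9 0.0 1.3
  endloop
 endfacet
 facet normal -0.539 -0.652 -0.533
  outer loop
   vertex 1.6 2.8 0.2
   vertex 3.9 0.0 1.3
   vertex 0.5 3.3 0.7
  endloop
 endfacet
 facet normal 0.311 0.936 -0.166
  outer loop
   vertex 3.8 2.4 1.8
   vertex 0.5 3.3 0.7
   vertex 2.3 3.2 3.5
  endloop
 endfacet
 facet normal 0.322 0.922 -0.213
  outer loop
   vertex 3.8 2.4 1.8
   vertex 1.6 2.8 0.2
   vertex 0.5 3.3 0.7
  endloop
 endfacet
 facet normal 0.718 -0.113 0.687
  outer loop
   vertex 3.8 2.4 1.8
   vertex 2.3 3.2 3.5
   vertex 3.9 0.0 1.3
  endloop
 endfacet
 facet normal 0.600 0.187 -0.778
  outer loop
   vertex 3.8 2.4 1.8
   vertex 3.9 0.0 1.3
   vertex 1.6 2.8 0.2
  endloop
 endfacet
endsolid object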